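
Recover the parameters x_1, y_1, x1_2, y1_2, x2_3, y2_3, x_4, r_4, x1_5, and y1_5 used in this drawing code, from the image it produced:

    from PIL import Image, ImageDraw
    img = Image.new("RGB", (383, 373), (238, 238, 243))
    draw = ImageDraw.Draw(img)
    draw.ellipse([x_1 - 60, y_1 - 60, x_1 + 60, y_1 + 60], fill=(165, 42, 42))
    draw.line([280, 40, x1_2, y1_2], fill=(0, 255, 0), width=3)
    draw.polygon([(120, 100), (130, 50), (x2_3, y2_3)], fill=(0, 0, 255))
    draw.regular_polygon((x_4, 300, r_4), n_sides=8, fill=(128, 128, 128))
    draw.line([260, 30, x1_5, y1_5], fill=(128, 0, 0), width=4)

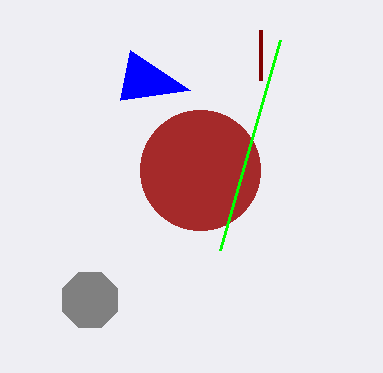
x_1 = 200
y_1 = 170
x1_2 = 220
y1_2 = 250
x2_3 = 190
y2_3 = 90
x_4 = 90
r_4 = 30
x1_5 = 260
y1_5 = 80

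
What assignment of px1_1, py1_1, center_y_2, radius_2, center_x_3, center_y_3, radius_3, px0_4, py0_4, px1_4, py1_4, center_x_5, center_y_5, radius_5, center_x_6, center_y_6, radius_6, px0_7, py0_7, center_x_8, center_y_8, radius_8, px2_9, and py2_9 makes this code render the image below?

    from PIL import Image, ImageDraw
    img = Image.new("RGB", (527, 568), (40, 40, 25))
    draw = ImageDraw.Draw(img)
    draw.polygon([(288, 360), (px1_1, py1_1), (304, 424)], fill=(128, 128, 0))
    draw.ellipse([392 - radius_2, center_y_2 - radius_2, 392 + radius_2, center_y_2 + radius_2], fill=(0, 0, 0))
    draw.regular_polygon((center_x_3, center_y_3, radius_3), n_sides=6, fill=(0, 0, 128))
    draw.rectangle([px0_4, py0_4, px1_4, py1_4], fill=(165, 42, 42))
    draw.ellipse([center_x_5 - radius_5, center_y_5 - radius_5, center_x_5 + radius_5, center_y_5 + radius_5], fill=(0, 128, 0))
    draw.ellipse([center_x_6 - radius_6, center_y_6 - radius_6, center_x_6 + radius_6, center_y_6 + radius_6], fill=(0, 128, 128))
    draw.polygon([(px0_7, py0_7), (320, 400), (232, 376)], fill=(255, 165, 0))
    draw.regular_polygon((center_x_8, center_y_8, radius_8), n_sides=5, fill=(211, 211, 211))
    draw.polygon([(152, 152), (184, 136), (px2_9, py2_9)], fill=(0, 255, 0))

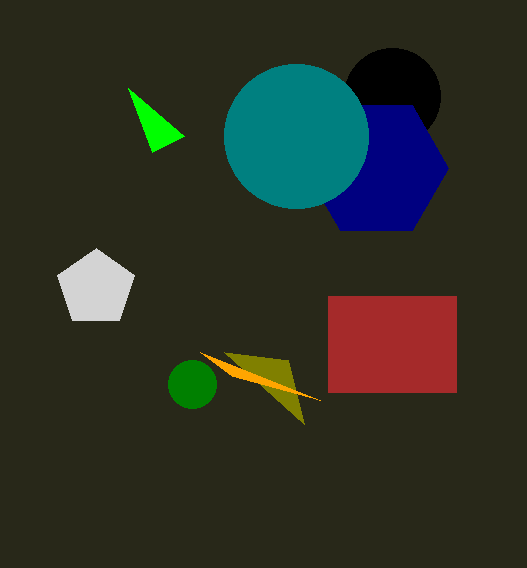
px1_1 = 224, py1_1 = 352, center_y_2 = 96, radius_2 = 48, center_x_3 = 376, center_y_3 = 168, radius_3 = 72, px0_4 = 328, py0_4 = 296, px1_4 = 456, py1_4 = 392, center_x_5 = 192, center_y_5 = 384, radius_5 = 24, center_x_6 = 296, center_y_6 = 136, radius_6 = 72, px0_7 = 200, py0_7 = 352, center_x_8 = 96, center_y_8 = 288, radius_8 = 40, px2_9 = 128, py2_9 = 88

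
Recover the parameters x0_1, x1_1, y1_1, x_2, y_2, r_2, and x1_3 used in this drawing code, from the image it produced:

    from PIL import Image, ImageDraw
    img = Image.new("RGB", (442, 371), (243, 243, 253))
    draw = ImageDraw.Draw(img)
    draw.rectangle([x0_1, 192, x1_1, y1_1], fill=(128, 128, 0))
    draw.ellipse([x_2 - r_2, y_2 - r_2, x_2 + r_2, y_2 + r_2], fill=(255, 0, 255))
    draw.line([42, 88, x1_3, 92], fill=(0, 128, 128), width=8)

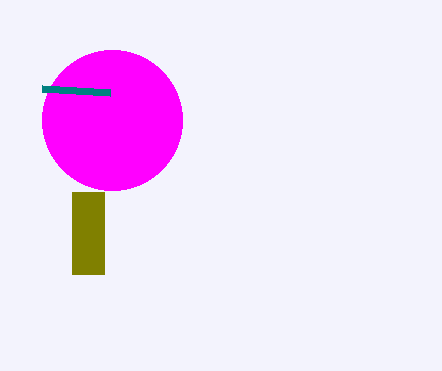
x0_1 = 72; x1_1 = 104; y1_1 = 274; x_2 = 112; y_2 = 120; r_2 = 70; x1_3 = 110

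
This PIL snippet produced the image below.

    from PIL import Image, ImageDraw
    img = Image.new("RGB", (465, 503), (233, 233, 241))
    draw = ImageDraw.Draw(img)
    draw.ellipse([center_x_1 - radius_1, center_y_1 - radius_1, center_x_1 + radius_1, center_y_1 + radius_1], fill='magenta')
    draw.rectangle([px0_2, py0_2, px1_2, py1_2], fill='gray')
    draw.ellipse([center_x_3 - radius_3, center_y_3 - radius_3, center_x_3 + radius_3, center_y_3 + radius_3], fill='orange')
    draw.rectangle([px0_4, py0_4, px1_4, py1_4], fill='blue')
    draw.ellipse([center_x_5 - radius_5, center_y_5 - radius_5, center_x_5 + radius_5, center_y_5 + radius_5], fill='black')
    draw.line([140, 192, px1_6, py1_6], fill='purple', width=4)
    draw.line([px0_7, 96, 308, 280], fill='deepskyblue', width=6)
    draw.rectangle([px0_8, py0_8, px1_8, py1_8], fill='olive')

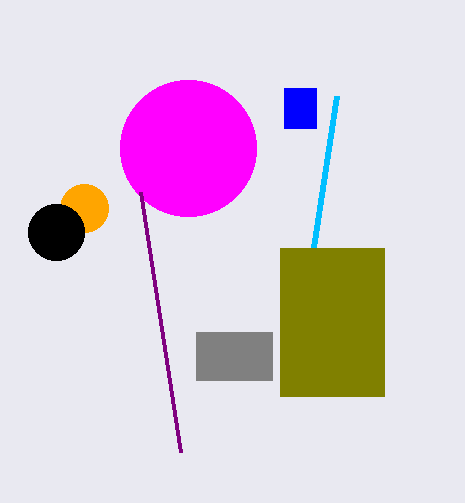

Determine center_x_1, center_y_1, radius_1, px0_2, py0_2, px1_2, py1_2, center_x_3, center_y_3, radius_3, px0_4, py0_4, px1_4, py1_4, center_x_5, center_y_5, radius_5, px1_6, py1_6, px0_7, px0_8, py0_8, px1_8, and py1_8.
center_x_1 = 188
center_y_1 = 148
radius_1 = 68
px0_2 = 196
py0_2 = 332
px1_2 = 272
py1_2 = 380
center_x_3 = 84
center_y_3 = 208
radius_3 = 24
px0_4 = 284
py0_4 = 88
px1_4 = 316
py1_4 = 128
center_x_5 = 56
center_y_5 = 232
radius_5 = 28
px1_6 = 180
py1_6 = 452
px0_7 = 336
px0_8 = 280
py0_8 = 248
px1_8 = 384
py1_8 = 396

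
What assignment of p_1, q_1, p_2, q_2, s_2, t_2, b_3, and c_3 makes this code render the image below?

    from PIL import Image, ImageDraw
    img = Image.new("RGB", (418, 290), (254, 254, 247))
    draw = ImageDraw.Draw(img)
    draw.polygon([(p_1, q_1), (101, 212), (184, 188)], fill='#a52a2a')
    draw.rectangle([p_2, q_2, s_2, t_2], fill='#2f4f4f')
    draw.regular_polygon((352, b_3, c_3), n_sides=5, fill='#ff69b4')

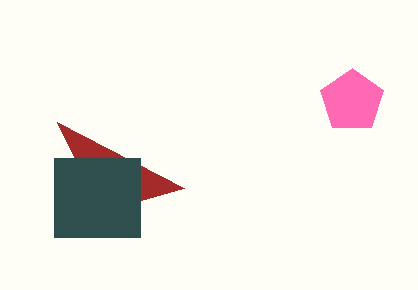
p_1 = 57, q_1 = 122, p_2 = 54, q_2 = 158, s_2 = 140, t_2 = 237, b_3 = 101, c_3 = 33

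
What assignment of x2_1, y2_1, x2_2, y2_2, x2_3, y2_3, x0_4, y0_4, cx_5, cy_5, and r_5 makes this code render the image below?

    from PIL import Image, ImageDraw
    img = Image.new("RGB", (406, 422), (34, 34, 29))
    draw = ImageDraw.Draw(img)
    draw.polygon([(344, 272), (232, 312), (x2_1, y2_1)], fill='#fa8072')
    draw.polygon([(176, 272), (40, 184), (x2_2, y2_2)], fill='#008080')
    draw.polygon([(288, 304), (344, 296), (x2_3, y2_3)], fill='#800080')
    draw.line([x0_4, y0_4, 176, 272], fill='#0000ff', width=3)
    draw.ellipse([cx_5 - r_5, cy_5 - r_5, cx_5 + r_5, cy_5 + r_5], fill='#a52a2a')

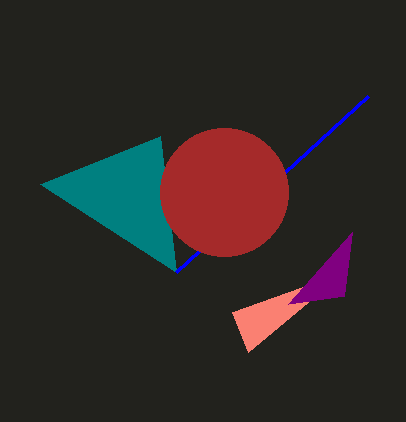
x2_1 = 248, y2_1 = 352, x2_2 = 160, y2_2 = 136, x2_3 = 352, y2_3 = 232, x0_4 = 368, y0_4 = 96, cx_5 = 224, cy_5 = 192, r_5 = 64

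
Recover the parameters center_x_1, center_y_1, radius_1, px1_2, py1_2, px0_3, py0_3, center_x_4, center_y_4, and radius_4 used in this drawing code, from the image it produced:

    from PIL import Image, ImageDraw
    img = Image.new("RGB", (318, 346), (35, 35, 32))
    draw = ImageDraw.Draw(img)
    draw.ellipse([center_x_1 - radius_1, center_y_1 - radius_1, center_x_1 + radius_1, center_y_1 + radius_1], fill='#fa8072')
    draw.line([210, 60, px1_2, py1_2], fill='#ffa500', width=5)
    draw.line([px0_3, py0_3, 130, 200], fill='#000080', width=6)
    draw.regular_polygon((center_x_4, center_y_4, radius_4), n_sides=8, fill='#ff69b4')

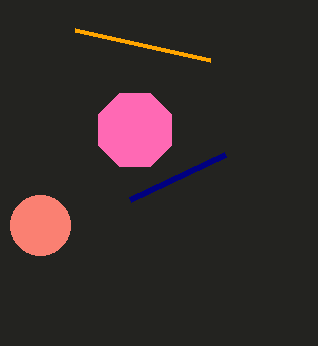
center_x_1 = 40; center_y_1 = 225; radius_1 = 30; px1_2 = 75; py1_2 = 30; px0_3 = 225; py0_3 = 155; center_x_4 = 135; center_y_4 = 130; radius_4 = 40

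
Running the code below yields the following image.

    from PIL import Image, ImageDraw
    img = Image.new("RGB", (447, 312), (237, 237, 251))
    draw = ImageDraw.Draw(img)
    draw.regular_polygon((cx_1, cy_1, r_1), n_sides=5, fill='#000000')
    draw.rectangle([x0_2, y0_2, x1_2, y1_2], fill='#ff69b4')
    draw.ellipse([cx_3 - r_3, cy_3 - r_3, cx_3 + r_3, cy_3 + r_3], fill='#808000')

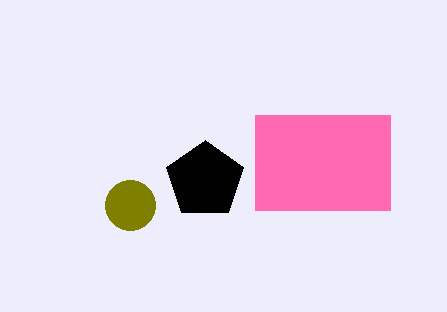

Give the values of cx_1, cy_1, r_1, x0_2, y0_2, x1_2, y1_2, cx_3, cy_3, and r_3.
cx_1 = 205; cy_1 = 180; r_1 = 40; x0_2 = 255; y0_2 = 115; x1_2 = 390; y1_2 = 210; cx_3 = 130; cy_3 = 205; r_3 = 25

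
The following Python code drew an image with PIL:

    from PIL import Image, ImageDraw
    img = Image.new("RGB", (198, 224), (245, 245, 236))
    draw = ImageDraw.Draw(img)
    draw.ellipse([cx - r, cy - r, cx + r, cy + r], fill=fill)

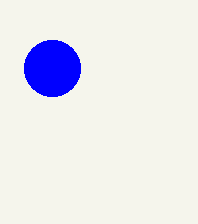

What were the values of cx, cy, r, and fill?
cx = 52, cy = 68, r = 28, fill = 'blue'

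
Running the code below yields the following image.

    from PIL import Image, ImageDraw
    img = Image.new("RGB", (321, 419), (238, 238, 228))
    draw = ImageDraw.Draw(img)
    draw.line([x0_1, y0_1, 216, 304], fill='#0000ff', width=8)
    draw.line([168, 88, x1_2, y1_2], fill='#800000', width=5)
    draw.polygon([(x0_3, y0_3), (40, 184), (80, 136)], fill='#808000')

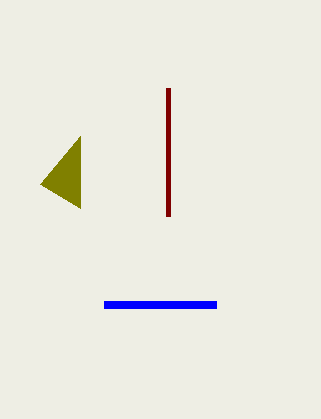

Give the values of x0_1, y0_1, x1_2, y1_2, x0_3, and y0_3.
x0_1 = 104
y0_1 = 304
x1_2 = 168
y1_2 = 216
x0_3 = 80
y0_3 = 208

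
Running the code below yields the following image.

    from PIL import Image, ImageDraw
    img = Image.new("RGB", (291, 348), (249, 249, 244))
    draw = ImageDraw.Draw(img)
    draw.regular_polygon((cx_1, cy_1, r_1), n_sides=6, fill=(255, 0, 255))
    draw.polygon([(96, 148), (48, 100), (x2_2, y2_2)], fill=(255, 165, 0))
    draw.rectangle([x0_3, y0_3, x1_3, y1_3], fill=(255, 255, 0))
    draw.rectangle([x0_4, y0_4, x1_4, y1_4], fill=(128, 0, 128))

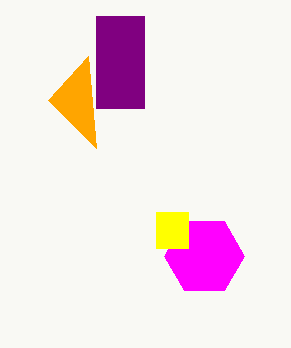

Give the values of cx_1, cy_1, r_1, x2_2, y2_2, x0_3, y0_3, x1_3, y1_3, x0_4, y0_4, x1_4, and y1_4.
cx_1 = 204, cy_1 = 256, r_1 = 40, x2_2 = 88, y2_2 = 56, x0_3 = 156, y0_3 = 212, x1_3 = 188, y1_3 = 248, x0_4 = 96, y0_4 = 16, x1_4 = 144, y1_4 = 108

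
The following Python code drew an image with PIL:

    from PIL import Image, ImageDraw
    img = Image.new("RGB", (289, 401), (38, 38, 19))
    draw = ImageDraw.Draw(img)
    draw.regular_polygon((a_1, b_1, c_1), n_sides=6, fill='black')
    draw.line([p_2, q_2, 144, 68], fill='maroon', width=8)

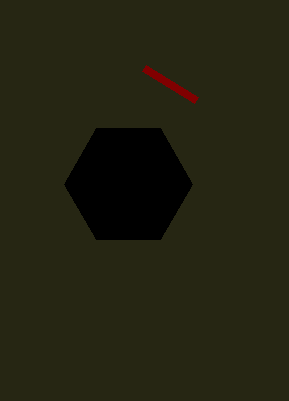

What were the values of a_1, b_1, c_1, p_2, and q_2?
a_1 = 128, b_1 = 184, c_1 = 64, p_2 = 196, q_2 = 100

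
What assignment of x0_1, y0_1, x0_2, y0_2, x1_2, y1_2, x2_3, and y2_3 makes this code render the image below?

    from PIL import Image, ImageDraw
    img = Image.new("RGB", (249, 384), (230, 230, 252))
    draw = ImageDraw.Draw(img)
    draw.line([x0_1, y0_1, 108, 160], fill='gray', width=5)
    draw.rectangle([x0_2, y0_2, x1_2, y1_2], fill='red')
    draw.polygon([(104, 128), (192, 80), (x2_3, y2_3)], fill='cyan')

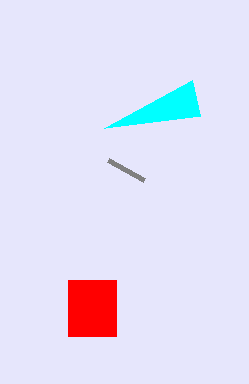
x0_1 = 144, y0_1 = 180, x0_2 = 68, y0_2 = 280, x1_2 = 116, y1_2 = 336, x2_3 = 200, y2_3 = 116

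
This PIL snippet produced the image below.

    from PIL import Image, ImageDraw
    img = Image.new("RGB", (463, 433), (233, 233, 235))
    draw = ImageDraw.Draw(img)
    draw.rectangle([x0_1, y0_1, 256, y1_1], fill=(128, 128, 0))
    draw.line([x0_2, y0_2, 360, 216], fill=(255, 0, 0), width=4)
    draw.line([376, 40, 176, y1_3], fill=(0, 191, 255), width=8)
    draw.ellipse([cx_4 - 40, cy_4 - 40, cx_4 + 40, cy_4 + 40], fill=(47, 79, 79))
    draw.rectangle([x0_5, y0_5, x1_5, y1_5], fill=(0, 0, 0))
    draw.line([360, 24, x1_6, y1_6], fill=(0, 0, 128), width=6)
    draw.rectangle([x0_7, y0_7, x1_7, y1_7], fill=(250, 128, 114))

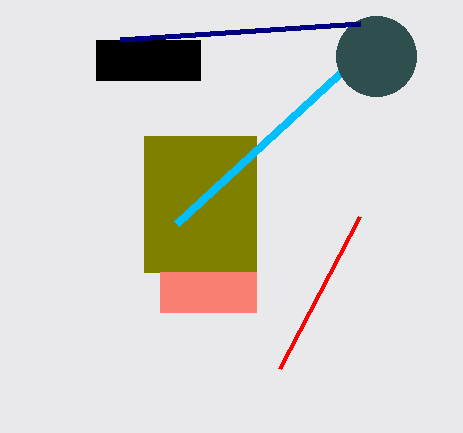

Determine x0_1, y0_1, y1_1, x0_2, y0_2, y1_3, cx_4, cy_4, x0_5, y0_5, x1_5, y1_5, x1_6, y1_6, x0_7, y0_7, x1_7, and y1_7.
x0_1 = 144; y0_1 = 136; y1_1 = 272; x0_2 = 280; y0_2 = 368; y1_3 = 224; cx_4 = 376; cy_4 = 56; x0_5 = 96; y0_5 = 40; x1_5 = 200; y1_5 = 80; x1_6 = 120; y1_6 = 40; x0_7 = 160; y0_7 = 272; x1_7 = 256; y1_7 = 312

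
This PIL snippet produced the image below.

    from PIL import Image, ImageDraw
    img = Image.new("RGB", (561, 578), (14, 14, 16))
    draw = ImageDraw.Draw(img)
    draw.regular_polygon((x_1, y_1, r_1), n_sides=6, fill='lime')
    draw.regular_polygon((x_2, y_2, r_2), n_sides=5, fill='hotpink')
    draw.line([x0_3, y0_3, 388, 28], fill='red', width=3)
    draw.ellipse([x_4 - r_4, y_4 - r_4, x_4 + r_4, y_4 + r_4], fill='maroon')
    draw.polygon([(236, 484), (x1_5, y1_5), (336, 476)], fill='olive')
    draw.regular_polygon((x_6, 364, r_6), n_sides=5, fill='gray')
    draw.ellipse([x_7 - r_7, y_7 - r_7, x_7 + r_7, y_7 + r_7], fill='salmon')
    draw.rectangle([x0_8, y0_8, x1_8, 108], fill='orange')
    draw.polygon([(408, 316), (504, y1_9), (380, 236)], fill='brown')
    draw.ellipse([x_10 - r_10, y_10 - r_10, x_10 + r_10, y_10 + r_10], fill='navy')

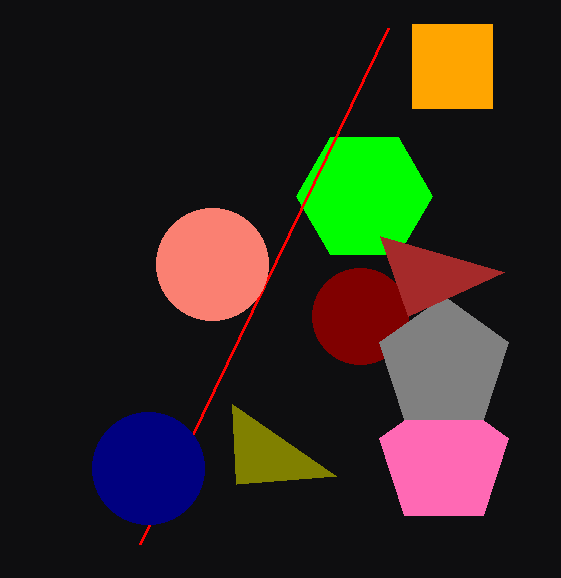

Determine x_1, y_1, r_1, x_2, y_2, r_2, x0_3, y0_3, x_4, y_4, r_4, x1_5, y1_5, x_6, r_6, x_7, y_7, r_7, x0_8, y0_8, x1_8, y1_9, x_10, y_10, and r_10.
x_1 = 364, y_1 = 196, r_1 = 68, x_2 = 444, y_2 = 460, r_2 = 68, x0_3 = 140, y0_3 = 544, x_4 = 360, y_4 = 316, r_4 = 48, x1_5 = 232, y1_5 = 404, x_6 = 444, r_6 = 68, x_7 = 212, y_7 = 264, r_7 = 56, x0_8 = 412, y0_8 = 24, x1_8 = 492, y1_9 = 272, x_10 = 148, y_10 = 468, r_10 = 56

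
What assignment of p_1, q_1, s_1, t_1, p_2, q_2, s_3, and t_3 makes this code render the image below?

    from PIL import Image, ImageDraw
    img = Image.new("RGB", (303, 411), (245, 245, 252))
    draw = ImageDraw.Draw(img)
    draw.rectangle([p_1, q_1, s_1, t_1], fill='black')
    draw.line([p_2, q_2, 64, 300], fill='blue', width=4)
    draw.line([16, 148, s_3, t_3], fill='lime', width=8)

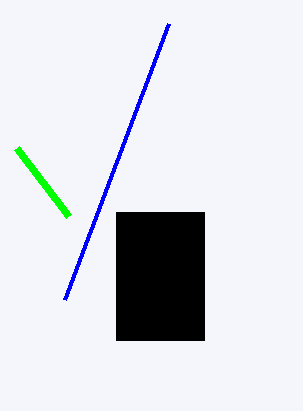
p_1 = 116; q_1 = 212; s_1 = 204; t_1 = 340; p_2 = 168; q_2 = 24; s_3 = 68; t_3 = 216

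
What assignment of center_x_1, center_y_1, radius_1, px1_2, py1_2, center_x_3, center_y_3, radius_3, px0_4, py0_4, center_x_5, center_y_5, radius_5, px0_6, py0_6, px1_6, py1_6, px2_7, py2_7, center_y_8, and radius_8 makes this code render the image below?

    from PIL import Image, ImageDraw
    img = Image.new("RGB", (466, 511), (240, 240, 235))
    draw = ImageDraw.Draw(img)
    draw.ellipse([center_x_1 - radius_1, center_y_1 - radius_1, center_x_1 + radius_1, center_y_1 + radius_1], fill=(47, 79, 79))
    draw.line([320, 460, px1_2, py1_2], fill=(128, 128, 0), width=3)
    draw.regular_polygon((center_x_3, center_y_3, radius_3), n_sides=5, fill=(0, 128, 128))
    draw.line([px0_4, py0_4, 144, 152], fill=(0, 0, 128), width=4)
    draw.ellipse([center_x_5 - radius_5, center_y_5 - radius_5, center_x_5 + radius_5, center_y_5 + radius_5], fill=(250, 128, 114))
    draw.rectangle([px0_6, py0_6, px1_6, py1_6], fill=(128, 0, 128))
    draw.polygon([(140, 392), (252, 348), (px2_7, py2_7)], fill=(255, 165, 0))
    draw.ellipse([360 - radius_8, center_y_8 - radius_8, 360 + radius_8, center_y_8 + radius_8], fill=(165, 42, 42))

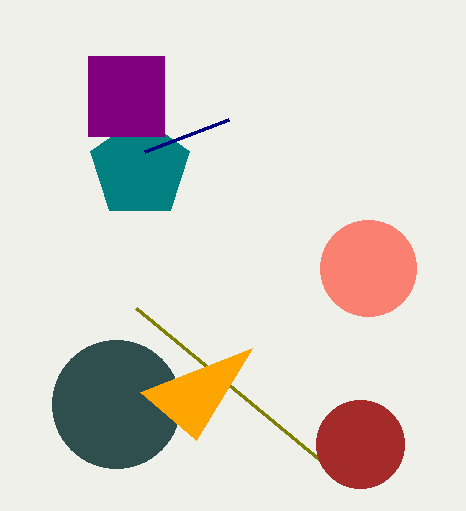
center_x_1 = 116
center_y_1 = 404
radius_1 = 64
px1_2 = 136
py1_2 = 308
center_x_3 = 140
center_y_3 = 168
radius_3 = 52
px0_4 = 228
py0_4 = 120
center_x_5 = 368
center_y_5 = 268
radius_5 = 48
px0_6 = 88
py0_6 = 56
px1_6 = 164
py1_6 = 136
px2_7 = 196
py2_7 = 440
center_y_8 = 444
radius_8 = 44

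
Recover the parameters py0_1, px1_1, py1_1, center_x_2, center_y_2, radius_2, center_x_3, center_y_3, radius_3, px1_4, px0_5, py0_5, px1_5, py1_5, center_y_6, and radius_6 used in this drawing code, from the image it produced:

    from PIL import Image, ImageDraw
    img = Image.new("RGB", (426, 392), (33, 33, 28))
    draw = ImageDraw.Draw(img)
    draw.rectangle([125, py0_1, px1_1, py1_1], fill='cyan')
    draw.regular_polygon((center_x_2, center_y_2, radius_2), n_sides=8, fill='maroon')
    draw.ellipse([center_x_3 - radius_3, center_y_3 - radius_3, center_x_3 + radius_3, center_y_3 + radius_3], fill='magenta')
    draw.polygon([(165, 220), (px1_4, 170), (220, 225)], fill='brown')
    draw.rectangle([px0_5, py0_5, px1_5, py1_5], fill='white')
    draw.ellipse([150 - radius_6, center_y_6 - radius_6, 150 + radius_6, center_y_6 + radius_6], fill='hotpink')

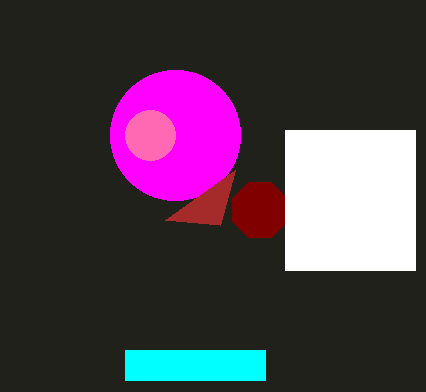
py0_1 = 350, px1_1 = 265, py1_1 = 380, center_x_2 = 260, center_y_2 = 210, radius_2 = 30, center_x_3 = 175, center_y_3 = 135, radius_3 = 65, px1_4 = 235, px0_5 = 285, py0_5 = 130, px1_5 = 415, py1_5 = 270, center_y_6 = 135, radius_6 = 25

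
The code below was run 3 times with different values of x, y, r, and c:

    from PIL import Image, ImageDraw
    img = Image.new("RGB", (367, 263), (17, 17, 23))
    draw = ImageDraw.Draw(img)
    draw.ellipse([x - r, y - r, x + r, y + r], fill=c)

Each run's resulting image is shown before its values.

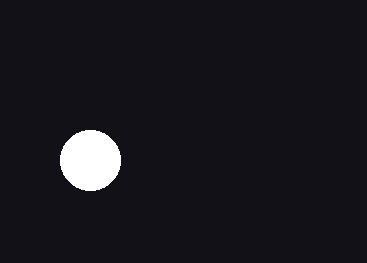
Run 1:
x = 90; y = 160; r = 30; c = 'white'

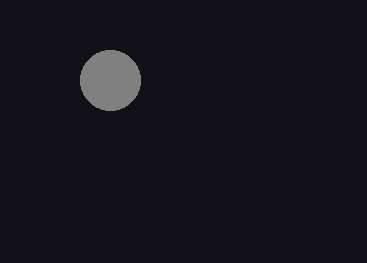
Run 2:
x = 110; y = 80; r = 30; c = 'gray'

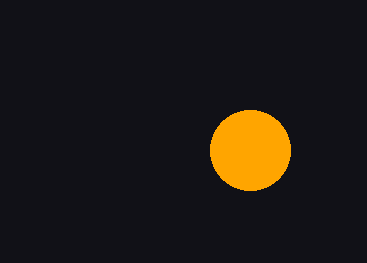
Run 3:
x = 250, y = 150, r = 40, c = 'orange'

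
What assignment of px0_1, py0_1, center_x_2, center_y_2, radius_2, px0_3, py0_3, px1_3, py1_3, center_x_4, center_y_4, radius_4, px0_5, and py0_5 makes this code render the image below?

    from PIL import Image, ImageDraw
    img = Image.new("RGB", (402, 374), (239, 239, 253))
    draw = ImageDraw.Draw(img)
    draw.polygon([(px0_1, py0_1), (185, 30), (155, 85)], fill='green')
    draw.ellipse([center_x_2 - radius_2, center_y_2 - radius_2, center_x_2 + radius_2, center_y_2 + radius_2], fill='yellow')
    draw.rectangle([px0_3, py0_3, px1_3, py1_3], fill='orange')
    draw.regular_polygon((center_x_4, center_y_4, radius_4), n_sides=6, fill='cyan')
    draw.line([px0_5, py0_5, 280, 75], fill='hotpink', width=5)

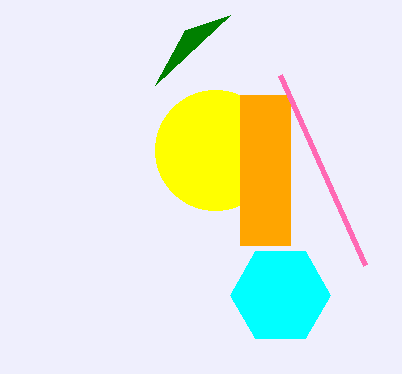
px0_1 = 230
py0_1 = 15
center_x_2 = 215
center_y_2 = 150
radius_2 = 60
px0_3 = 240
py0_3 = 95
px1_3 = 290
py1_3 = 245
center_x_4 = 280
center_y_4 = 295
radius_4 = 50
px0_5 = 365
py0_5 = 265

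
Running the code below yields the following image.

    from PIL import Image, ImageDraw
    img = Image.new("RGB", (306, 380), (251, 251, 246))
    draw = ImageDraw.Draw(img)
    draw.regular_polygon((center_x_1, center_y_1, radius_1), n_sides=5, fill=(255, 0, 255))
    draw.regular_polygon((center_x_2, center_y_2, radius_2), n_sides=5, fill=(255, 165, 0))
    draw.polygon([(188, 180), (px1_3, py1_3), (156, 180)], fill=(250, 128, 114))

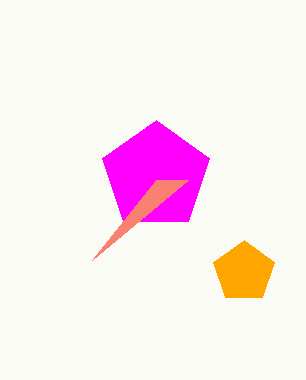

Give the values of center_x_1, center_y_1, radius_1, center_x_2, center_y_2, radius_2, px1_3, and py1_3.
center_x_1 = 156
center_y_1 = 176
radius_1 = 56
center_x_2 = 244
center_y_2 = 272
radius_2 = 32
px1_3 = 92
py1_3 = 260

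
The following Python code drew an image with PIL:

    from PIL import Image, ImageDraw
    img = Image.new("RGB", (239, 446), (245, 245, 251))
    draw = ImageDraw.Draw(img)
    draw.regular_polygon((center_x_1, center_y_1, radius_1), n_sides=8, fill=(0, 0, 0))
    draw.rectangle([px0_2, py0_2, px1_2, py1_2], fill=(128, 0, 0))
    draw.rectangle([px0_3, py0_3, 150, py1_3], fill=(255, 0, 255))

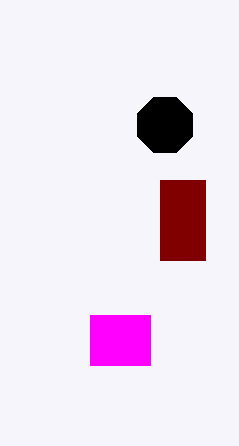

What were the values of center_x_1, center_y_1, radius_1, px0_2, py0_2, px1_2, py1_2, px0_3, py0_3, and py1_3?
center_x_1 = 165
center_y_1 = 125
radius_1 = 30
px0_2 = 160
py0_2 = 180
px1_2 = 205
py1_2 = 260
px0_3 = 90
py0_3 = 315
py1_3 = 365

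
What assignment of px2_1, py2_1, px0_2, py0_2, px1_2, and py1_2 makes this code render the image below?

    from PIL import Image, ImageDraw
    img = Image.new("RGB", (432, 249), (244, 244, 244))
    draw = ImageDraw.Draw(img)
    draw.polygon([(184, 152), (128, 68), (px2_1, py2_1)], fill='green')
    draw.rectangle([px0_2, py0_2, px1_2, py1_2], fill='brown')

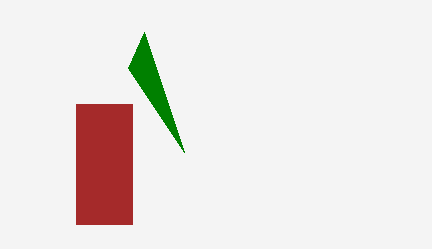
px2_1 = 144, py2_1 = 32, px0_2 = 76, py0_2 = 104, px1_2 = 132, py1_2 = 224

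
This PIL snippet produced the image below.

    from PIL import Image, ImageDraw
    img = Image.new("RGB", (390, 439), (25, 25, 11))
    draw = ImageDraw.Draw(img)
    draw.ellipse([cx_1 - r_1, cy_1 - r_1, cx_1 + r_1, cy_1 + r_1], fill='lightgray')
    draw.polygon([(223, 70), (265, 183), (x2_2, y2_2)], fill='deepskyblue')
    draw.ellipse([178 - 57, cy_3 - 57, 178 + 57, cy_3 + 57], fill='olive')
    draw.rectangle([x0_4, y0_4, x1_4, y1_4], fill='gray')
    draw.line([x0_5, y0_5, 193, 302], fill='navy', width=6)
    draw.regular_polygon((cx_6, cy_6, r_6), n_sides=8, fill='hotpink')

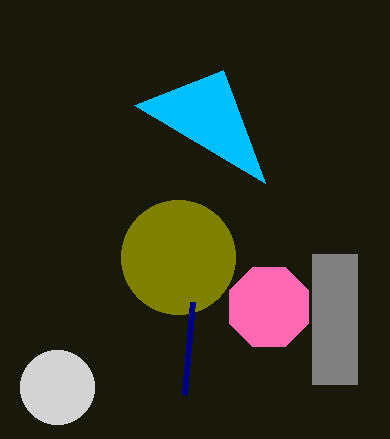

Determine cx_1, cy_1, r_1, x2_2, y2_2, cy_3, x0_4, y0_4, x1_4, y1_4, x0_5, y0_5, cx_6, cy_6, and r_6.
cx_1 = 57, cy_1 = 387, r_1 = 37, x2_2 = 134, y2_2 = 105, cy_3 = 257, x0_4 = 312, y0_4 = 254, x1_4 = 357, y1_4 = 384, x0_5 = 185, y0_5 = 394, cx_6 = 269, cy_6 = 307, r_6 = 43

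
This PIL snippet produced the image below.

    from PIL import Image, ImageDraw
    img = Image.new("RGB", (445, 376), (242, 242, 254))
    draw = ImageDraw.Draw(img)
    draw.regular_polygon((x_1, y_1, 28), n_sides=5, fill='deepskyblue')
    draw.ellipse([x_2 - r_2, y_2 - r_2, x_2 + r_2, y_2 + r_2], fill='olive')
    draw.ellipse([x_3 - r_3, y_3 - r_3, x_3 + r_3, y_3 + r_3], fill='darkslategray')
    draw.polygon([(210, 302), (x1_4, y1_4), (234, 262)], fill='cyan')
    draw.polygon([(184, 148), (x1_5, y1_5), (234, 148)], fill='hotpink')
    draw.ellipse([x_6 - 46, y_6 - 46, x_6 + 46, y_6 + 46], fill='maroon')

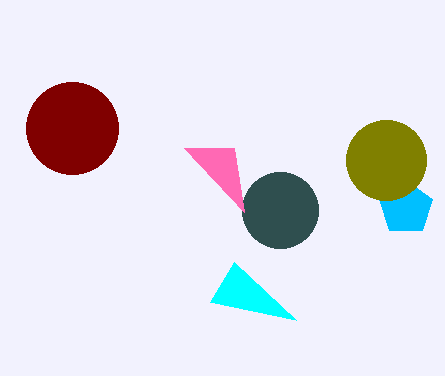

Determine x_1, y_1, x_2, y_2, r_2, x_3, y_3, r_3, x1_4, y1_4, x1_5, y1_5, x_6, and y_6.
x_1 = 406, y_1 = 208, x_2 = 386, y_2 = 160, r_2 = 40, x_3 = 280, y_3 = 210, r_3 = 38, x1_4 = 296, y1_4 = 320, x1_5 = 244, y1_5 = 212, x_6 = 72, y_6 = 128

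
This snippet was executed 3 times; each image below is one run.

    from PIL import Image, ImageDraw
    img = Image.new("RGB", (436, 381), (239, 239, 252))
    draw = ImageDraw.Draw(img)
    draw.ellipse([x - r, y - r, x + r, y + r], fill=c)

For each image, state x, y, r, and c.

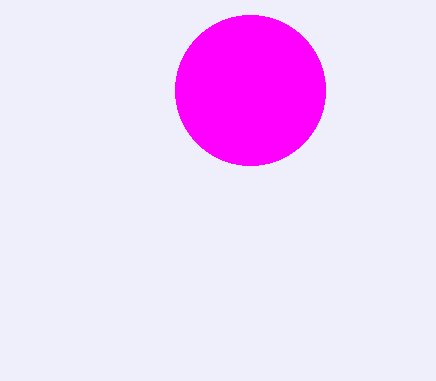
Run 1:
x = 250, y = 90, r = 75, c = 'magenta'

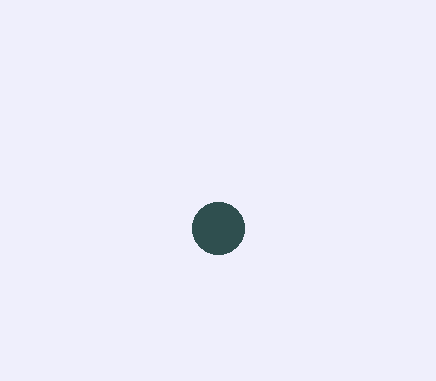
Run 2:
x = 218
y = 228
r = 26
c = 'darkslategray'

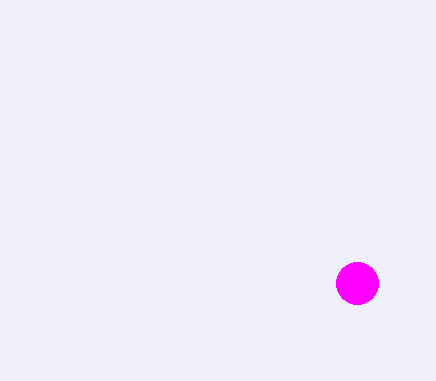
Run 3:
x = 357, y = 283, r = 21, c = 'magenta'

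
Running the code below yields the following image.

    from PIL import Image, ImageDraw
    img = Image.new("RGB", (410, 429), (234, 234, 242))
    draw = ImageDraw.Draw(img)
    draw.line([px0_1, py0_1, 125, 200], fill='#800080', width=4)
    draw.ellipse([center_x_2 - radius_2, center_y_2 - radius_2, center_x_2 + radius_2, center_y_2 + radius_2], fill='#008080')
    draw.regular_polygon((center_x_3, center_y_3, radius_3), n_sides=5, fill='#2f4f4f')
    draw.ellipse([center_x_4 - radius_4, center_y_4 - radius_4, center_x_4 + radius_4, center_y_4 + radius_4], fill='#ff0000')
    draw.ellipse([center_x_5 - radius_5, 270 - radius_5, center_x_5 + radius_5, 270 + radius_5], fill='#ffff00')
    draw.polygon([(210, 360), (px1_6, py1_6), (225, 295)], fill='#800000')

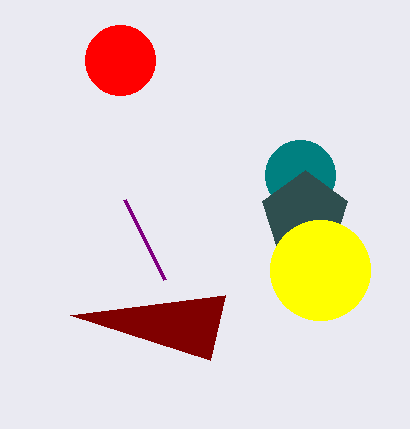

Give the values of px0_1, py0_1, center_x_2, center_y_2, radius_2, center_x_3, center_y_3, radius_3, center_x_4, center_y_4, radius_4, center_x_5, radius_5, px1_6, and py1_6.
px0_1 = 165, py0_1 = 280, center_x_2 = 300, center_y_2 = 175, radius_2 = 35, center_x_3 = 305, center_y_3 = 215, radius_3 = 45, center_x_4 = 120, center_y_4 = 60, radius_4 = 35, center_x_5 = 320, radius_5 = 50, px1_6 = 70, py1_6 = 315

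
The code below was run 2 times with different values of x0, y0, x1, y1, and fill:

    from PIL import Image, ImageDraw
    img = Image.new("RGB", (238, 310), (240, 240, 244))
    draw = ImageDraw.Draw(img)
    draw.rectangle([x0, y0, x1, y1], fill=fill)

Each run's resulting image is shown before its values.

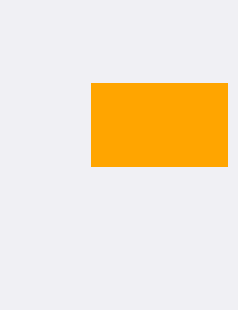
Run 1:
x0 = 91, y0 = 83, x1 = 227, y1 = 166, fill = 'orange'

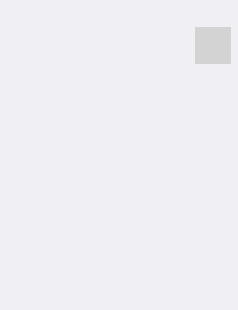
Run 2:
x0 = 195; y0 = 27; x1 = 230; y1 = 63; fill = 'lightgray'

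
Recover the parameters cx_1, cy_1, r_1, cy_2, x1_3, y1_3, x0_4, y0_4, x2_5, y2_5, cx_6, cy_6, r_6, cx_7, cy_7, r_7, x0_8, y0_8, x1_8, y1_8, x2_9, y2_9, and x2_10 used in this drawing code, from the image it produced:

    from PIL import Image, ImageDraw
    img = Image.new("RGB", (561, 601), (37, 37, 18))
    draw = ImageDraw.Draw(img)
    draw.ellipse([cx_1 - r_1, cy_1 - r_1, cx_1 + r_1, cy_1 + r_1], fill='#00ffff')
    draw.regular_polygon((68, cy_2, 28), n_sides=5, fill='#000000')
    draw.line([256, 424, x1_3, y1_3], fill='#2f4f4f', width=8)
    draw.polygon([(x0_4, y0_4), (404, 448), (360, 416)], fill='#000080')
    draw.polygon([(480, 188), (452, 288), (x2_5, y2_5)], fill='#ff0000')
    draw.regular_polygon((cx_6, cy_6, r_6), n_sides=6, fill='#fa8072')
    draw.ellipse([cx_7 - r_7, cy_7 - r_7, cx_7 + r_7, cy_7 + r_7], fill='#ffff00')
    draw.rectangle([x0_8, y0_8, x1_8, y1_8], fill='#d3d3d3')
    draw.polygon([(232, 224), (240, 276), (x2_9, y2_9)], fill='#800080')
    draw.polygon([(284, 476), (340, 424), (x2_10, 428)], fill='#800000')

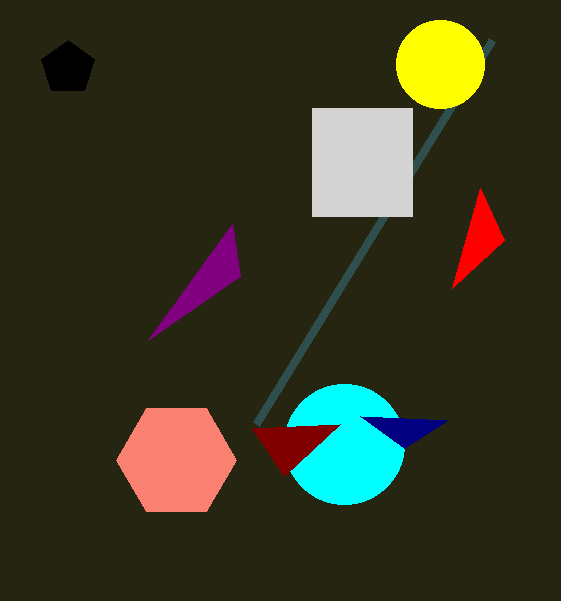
cx_1 = 344
cy_1 = 444
r_1 = 60
cy_2 = 68
x1_3 = 492
y1_3 = 40
x0_4 = 448
y0_4 = 420
x2_5 = 504
y2_5 = 240
cx_6 = 176
cy_6 = 460
r_6 = 60
cx_7 = 440
cy_7 = 64
r_7 = 44
x0_8 = 312
y0_8 = 108
x1_8 = 412
y1_8 = 216
x2_9 = 148
y2_9 = 340
x2_10 = 252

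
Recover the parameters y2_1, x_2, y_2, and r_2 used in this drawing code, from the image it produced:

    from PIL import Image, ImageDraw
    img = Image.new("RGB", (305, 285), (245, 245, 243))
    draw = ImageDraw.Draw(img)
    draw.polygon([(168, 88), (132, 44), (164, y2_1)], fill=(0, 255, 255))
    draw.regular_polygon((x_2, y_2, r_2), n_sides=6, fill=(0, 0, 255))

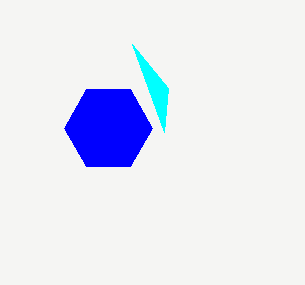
y2_1 = 132
x_2 = 108
y_2 = 128
r_2 = 44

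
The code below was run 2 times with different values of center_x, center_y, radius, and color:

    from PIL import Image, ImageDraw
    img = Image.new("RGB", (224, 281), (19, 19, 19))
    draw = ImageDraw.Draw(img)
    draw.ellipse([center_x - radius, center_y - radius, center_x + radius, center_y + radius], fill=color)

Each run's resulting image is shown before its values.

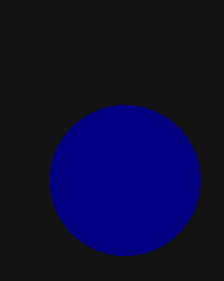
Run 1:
center_x = 125; center_y = 180; radius = 75; color = 'navy'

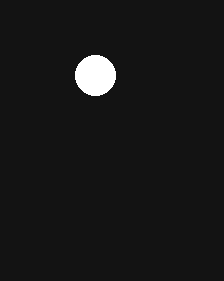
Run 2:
center_x = 95, center_y = 75, radius = 20, color = 'white'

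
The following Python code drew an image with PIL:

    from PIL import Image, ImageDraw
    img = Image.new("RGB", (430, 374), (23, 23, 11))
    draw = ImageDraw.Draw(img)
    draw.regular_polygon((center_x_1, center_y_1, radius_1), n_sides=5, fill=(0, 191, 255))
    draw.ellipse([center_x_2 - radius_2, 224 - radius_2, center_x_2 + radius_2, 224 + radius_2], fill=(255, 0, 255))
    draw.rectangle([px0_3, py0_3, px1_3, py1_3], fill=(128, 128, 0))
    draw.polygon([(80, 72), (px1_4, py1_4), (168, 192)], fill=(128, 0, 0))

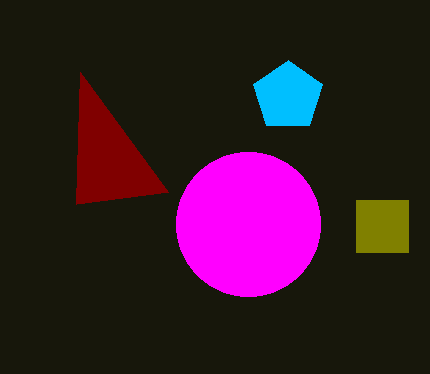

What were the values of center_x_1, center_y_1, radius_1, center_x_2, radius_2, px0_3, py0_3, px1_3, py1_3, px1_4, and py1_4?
center_x_1 = 288, center_y_1 = 96, radius_1 = 36, center_x_2 = 248, radius_2 = 72, px0_3 = 356, py0_3 = 200, px1_3 = 408, py1_3 = 252, px1_4 = 76, py1_4 = 204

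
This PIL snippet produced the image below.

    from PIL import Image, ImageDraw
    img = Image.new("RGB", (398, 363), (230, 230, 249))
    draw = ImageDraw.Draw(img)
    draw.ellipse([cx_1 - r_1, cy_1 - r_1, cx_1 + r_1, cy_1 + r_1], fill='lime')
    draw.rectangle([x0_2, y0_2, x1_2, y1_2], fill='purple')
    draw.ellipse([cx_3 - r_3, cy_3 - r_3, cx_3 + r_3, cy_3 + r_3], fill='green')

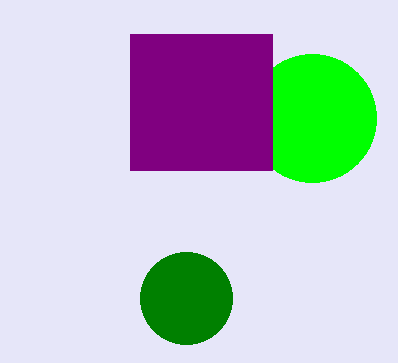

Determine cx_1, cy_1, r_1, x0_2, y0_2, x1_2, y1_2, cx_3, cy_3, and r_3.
cx_1 = 312
cy_1 = 118
r_1 = 64
x0_2 = 130
y0_2 = 34
x1_2 = 272
y1_2 = 170
cx_3 = 186
cy_3 = 298
r_3 = 46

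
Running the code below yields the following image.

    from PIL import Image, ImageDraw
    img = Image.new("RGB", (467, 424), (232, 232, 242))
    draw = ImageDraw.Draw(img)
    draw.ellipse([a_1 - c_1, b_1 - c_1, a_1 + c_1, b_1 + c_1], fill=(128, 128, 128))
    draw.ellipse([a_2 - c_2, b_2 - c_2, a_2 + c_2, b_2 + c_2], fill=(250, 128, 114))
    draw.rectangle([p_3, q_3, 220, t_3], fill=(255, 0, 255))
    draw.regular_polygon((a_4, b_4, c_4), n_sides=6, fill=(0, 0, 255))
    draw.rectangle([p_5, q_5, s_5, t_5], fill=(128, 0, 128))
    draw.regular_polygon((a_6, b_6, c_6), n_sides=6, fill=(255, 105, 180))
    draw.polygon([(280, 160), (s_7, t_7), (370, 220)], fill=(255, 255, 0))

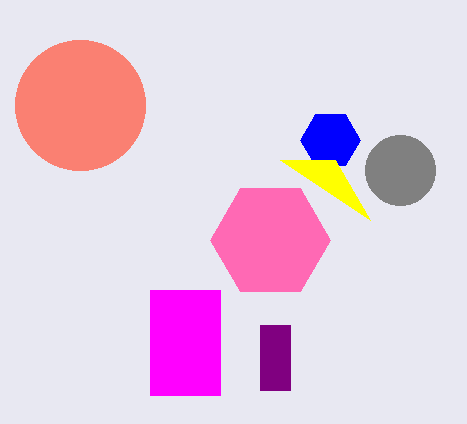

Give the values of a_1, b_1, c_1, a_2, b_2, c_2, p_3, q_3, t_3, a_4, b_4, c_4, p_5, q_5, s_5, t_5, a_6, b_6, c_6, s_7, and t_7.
a_1 = 400, b_1 = 170, c_1 = 35, a_2 = 80, b_2 = 105, c_2 = 65, p_3 = 150, q_3 = 290, t_3 = 395, a_4 = 330, b_4 = 140, c_4 = 30, p_5 = 260, q_5 = 325, s_5 = 290, t_5 = 390, a_6 = 270, b_6 = 240, c_6 = 60, s_7 = 335, t_7 = 160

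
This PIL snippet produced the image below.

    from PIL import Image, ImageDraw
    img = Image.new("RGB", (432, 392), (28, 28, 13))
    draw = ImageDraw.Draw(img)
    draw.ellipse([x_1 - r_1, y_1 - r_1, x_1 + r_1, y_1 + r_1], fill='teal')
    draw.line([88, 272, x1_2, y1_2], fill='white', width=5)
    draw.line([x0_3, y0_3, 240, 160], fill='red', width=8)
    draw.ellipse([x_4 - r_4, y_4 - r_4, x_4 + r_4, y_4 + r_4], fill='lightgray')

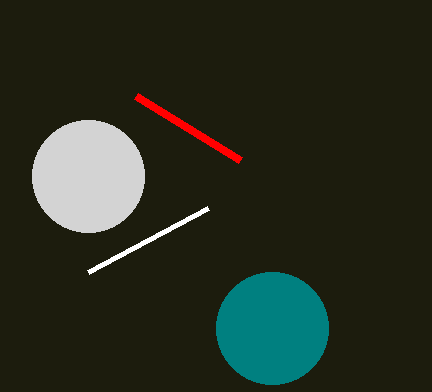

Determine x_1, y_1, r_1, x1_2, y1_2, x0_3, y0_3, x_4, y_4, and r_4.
x_1 = 272, y_1 = 328, r_1 = 56, x1_2 = 208, y1_2 = 208, x0_3 = 136, y0_3 = 96, x_4 = 88, y_4 = 176, r_4 = 56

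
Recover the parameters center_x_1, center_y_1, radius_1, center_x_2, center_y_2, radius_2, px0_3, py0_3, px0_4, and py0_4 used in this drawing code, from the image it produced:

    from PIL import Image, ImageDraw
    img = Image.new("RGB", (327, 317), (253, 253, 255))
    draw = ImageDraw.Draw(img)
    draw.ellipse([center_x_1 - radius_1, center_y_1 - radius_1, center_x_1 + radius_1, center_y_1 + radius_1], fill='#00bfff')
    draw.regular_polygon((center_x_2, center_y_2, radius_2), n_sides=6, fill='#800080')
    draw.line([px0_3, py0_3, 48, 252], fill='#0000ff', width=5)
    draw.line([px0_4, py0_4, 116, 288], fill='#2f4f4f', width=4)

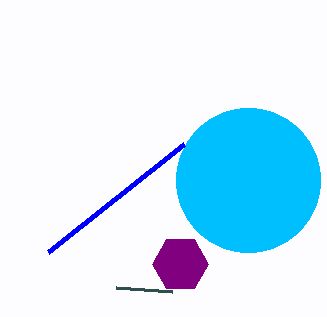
center_x_1 = 248; center_y_1 = 180; radius_1 = 72; center_x_2 = 180; center_y_2 = 264; radius_2 = 28; px0_3 = 184; py0_3 = 144; px0_4 = 172; py0_4 = 292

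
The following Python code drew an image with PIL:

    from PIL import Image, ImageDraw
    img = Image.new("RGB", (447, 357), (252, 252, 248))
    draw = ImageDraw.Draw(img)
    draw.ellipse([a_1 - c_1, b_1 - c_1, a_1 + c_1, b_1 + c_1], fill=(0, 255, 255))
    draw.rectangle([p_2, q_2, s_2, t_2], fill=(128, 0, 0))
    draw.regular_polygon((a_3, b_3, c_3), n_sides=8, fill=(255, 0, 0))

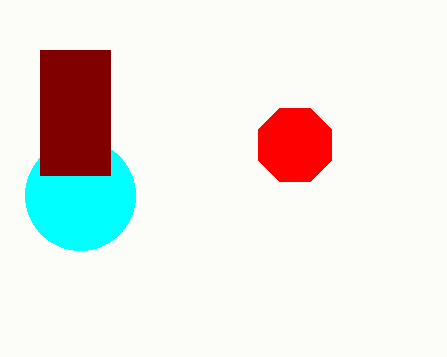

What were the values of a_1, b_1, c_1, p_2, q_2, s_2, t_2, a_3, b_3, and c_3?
a_1 = 80; b_1 = 195; c_1 = 55; p_2 = 40; q_2 = 50; s_2 = 110; t_2 = 175; a_3 = 295; b_3 = 145; c_3 = 40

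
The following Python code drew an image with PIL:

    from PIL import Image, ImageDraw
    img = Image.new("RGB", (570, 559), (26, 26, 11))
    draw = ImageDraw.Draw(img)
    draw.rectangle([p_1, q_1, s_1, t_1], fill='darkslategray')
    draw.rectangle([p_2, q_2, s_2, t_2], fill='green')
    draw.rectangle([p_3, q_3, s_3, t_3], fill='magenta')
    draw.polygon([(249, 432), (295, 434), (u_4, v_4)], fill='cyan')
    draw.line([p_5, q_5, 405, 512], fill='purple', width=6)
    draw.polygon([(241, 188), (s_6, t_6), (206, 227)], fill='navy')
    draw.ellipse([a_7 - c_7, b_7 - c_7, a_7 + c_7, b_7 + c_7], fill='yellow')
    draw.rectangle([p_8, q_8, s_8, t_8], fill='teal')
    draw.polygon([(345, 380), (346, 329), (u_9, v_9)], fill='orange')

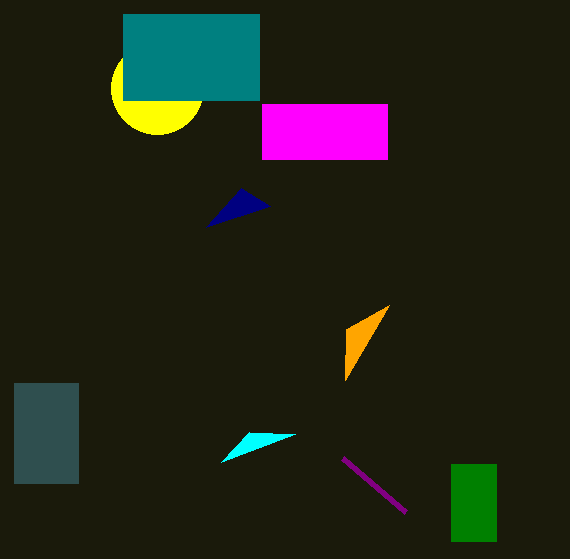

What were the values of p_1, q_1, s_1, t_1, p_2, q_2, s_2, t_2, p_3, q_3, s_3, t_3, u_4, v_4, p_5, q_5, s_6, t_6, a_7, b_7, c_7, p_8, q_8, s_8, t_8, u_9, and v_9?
p_1 = 14
q_1 = 383
s_1 = 78
t_1 = 483
p_2 = 451
q_2 = 464
s_2 = 496
t_2 = 541
p_3 = 262
q_3 = 104
s_3 = 387
t_3 = 159
u_4 = 221
v_4 = 462
p_5 = 342
q_5 = 458
s_6 = 270
t_6 = 206
a_7 = 157
b_7 = 88
c_7 = 46
p_8 = 123
q_8 = 14
s_8 = 259
t_8 = 100
u_9 = 389
v_9 = 305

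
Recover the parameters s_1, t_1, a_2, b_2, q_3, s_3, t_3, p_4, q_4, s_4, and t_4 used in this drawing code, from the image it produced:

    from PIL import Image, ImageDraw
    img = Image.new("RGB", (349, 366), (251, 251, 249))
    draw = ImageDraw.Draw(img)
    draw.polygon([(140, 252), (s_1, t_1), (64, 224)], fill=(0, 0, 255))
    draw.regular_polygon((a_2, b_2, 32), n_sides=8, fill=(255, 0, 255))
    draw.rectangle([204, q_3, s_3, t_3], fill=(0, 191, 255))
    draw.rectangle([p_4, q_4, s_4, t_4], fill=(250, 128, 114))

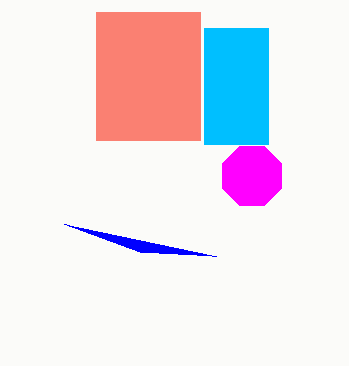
s_1 = 216; t_1 = 256; a_2 = 252; b_2 = 176; q_3 = 28; s_3 = 268; t_3 = 144; p_4 = 96; q_4 = 12; s_4 = 200; t_4 = 140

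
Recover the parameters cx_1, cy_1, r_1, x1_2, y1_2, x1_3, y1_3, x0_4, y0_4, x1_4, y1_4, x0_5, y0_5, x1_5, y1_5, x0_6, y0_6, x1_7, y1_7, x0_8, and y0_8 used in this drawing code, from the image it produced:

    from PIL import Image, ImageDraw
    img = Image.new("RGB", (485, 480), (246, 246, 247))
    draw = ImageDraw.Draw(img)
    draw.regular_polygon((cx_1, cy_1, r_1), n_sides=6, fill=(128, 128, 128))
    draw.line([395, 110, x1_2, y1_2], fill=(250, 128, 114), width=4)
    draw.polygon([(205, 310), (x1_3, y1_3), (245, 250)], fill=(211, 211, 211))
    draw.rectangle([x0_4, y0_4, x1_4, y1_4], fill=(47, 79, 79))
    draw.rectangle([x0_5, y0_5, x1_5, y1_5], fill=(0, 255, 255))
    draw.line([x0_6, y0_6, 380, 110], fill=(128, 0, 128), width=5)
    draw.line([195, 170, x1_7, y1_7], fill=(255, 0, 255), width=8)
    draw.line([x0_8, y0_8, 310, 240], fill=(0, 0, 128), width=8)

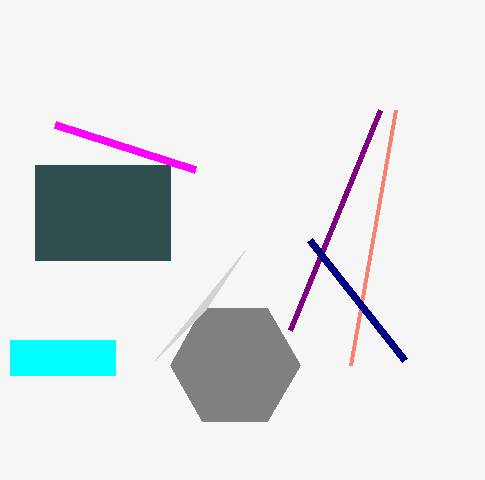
cx_1 = 235; cy_1 = 365; r_1 = 65; x1_2 = 350; y1_2 = 365; x1_3 = 155; y1_3 = 360; x0_4 = 35; y0_4 = 165; x1_4 = 170; y1_4 = 260; x0_5 = 10; y0_5 = 340; x1_5 = 115; y1_5 = 375; x0_6 = 290; y0_6 = 330; x1_7 = 55; y1_7 = 125; x0_8 = 405; y0_8 = 360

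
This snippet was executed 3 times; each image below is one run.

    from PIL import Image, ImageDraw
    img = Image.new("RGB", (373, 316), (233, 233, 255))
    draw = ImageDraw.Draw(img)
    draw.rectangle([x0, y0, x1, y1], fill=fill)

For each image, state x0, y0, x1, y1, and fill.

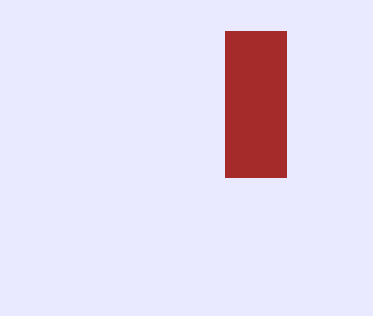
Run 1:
x0 = 225, y0 = 31, x1 = 286, y1 = 177, fill = 'brown'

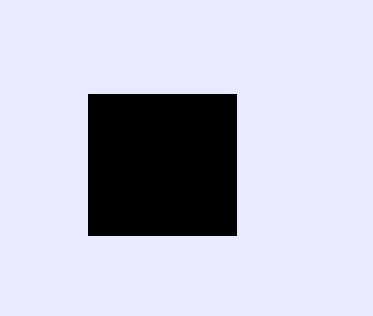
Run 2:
x0 = 88
y0 = 94
x1 = 236
y1 = 235
fill = 'black'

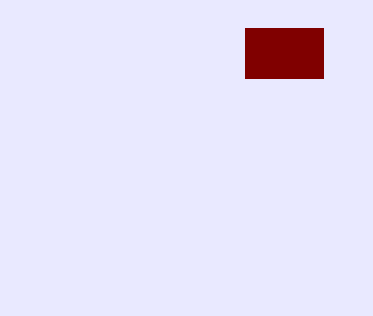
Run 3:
x0 = 245, y0 = 28, x1 = 323, y1 = 78, fill = 'maroon'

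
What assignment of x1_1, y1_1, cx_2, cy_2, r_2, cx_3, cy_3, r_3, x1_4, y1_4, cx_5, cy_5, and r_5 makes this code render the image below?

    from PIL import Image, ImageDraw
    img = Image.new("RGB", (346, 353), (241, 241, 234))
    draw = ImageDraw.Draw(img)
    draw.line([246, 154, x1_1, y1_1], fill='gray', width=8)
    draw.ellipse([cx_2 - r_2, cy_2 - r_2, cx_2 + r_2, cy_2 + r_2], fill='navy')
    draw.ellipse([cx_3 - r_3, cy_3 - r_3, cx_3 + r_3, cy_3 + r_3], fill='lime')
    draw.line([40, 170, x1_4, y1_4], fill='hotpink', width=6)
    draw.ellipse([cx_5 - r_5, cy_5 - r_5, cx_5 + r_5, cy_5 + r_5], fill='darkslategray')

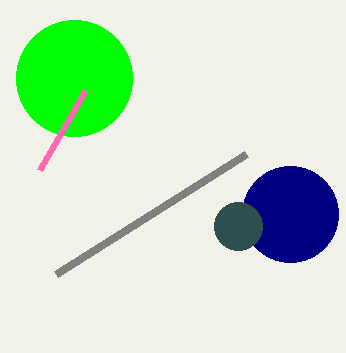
x1_1 = 56
y1_1 = 274
cx_2 = 290
cy_2 = 214
r_2 = 48
cx_3 = 74
cy_3 = 78
r_3 = 58
x1_4 = 86
y1_4 = 90
cx_5 = 238
cy_5 = 226
r_5 = 24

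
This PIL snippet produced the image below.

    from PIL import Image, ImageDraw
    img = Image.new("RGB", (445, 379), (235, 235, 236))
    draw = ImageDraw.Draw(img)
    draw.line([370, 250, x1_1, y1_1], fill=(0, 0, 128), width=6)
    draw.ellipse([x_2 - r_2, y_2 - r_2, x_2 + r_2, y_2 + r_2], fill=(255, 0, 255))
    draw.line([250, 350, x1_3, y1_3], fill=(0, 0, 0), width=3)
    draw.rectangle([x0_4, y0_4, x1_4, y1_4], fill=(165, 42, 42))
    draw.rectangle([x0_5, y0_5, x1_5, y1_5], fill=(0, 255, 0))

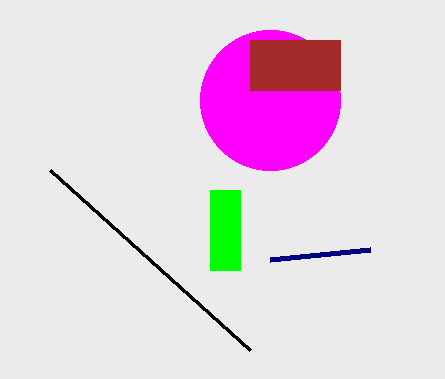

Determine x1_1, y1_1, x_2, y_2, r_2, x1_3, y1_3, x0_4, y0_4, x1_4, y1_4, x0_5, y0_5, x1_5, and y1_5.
x1_1 = 270; y1_1 = 260; x_2 = 270; y_2 = 100; r_2 = 70; x1_3 = 50; y1_3 = 170; x0_4 = 250; y0_4 = 40; x1_4 = 340; y1_4 = 90; x0_5 = 210; y0_5 = 190; x1_5 = 240; y1_5 = 270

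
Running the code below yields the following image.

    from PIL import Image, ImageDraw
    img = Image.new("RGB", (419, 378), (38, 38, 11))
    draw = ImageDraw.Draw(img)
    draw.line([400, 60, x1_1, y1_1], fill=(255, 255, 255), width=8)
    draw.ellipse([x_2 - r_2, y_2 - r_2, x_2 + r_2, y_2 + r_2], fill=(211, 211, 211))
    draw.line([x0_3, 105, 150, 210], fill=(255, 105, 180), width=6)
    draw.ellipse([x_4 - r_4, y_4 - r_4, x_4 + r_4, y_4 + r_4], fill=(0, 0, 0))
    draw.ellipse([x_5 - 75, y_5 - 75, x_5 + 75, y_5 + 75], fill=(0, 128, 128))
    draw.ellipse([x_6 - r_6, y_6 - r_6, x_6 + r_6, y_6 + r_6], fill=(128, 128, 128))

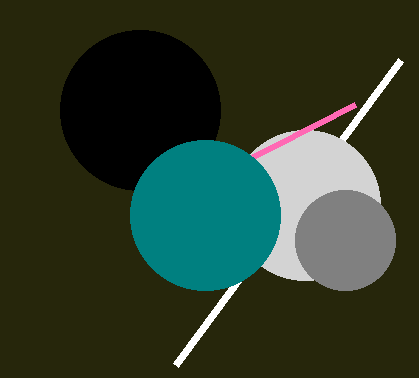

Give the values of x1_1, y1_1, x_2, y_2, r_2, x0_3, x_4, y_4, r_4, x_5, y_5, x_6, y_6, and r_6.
x1_1 = 175
y1_1 = 365
x_2 = 305
y_2 = 205
r_2 = 75
x0_3 = 355
x_4 = 140
y_4 = 110
r_4 = 80
x_5 = 205
y_5 = 215
x_6 = 345
y_6 = 240
r_6 = 50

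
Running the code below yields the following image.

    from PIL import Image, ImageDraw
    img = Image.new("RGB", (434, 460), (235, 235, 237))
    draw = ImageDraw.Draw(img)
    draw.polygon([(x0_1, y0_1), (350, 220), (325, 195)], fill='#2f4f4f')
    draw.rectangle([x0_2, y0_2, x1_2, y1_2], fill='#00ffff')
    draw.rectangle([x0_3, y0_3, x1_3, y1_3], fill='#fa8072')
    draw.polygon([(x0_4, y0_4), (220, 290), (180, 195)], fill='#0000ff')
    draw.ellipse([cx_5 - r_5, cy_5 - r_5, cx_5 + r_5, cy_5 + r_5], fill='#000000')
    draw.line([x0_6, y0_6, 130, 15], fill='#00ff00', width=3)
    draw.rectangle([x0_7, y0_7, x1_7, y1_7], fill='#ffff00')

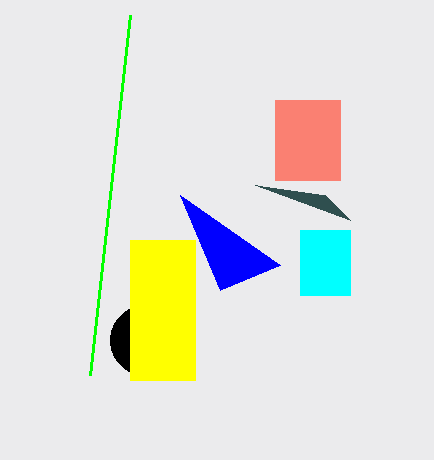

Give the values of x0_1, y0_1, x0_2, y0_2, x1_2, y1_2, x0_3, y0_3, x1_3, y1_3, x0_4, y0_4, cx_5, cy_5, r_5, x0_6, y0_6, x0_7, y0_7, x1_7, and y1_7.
x0_1 = 255
y0_1 = 185
x0_2 = 300
y0_2 = 230
x1_2 = 350
y1_2 = 295
x0_3 = 275
y0_3 = 100
x1_3 = 340
y1_3 = 180
x0_4 = 280
y0_4 = 265
cx_5 = 145
cy_5 = 340
r_5 = 35
x0_6 = 90
y0_6 = 375
x0_7 = 130
y0_7 = 240
x1_7 = 195
y1_7 = 380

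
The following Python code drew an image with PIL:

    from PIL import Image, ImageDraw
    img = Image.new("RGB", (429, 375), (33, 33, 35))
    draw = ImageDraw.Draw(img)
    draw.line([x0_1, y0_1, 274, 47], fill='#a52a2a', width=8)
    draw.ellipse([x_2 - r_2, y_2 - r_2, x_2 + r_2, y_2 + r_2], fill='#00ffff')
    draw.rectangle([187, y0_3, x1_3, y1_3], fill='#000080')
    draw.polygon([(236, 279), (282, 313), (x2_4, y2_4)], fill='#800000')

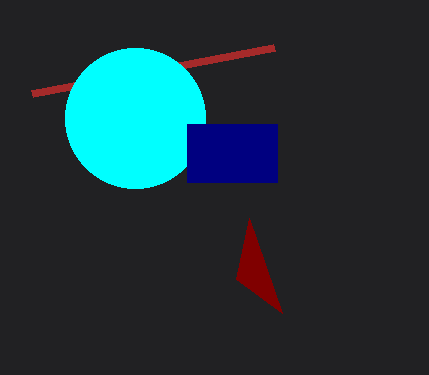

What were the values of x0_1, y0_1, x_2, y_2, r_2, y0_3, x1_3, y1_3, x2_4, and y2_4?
x0_1 = 32
y0_1 = 93
x_2 = 135
y_2 = 118
r_2 = 70
y0_3 = 124
x1_3 = 277
y1_3 = 182
x2_4 = 249
y2_4 = 218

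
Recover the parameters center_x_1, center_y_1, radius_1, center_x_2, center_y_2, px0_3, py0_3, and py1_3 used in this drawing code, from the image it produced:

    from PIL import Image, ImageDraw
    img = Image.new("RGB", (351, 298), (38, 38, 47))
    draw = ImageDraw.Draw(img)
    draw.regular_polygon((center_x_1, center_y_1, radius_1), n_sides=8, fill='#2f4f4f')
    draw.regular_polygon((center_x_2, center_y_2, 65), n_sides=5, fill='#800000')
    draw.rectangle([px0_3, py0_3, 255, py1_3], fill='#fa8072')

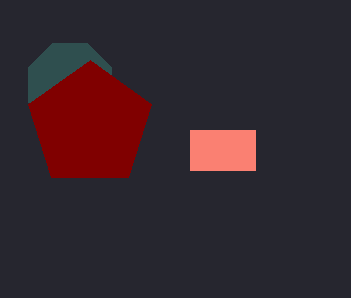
center_x_1 = 70
center_y_1 = 85
radius_1 = 45
center_x_2 = 90
center_y_2 = 125
px0_3 = 190
py0_3 = 130
py1_3 = 170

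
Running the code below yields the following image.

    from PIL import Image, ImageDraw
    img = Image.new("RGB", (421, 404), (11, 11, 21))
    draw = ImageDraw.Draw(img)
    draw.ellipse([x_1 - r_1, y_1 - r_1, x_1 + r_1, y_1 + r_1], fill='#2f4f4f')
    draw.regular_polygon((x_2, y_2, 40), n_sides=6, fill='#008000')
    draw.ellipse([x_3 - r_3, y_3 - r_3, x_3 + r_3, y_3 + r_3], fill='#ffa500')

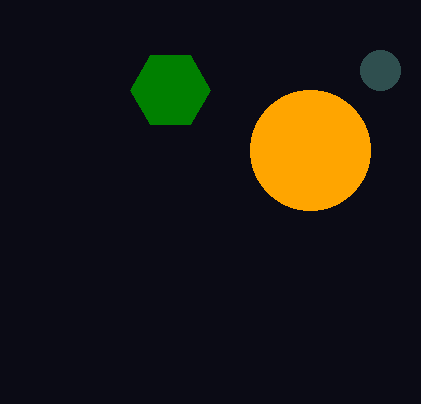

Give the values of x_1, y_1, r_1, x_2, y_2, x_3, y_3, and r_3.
x_1 = 380
y_1 = 70
r_1 = 20
x_2 = 170
y_2 = 90
x_3 = 310
y_3 = 150
r_3 = 60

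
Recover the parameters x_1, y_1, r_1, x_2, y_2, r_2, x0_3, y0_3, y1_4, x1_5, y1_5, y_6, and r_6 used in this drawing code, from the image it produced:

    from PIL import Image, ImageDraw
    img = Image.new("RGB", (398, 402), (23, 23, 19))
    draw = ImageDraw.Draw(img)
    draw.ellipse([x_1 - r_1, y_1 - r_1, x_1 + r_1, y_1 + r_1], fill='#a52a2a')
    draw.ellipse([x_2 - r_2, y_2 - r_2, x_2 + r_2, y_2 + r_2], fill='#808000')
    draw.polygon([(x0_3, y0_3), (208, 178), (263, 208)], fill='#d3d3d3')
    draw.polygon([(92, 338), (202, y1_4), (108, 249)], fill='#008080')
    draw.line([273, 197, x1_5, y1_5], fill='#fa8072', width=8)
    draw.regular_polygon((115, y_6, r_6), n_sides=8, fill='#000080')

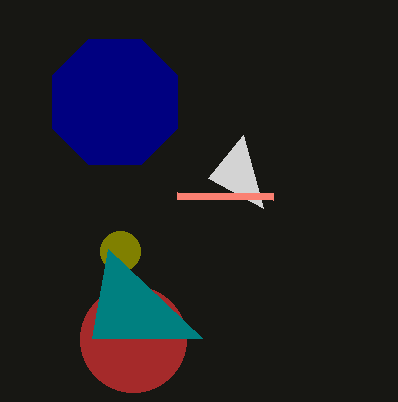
x_1 = 133
y_1 = 339
r_1 = 53
x_2 = 120
y_2 = 251
r_2 = 20
x0_3 = 243
y0_3 = 135
y1_4 = 338
x1_5 = 177
y1_5 = 196
y_6 = 102
r_6 = 68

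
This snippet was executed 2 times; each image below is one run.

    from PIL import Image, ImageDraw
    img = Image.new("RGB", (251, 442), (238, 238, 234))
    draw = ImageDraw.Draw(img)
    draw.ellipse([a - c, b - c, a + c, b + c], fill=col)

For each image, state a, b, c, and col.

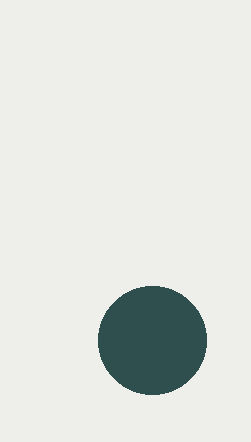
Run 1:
a = 152, b = 340, c = 54, col = 'darkslategray'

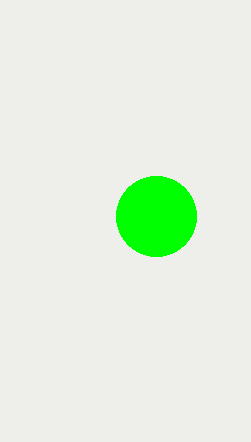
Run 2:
a = 156
b = 216
c = 40
col = 'lime'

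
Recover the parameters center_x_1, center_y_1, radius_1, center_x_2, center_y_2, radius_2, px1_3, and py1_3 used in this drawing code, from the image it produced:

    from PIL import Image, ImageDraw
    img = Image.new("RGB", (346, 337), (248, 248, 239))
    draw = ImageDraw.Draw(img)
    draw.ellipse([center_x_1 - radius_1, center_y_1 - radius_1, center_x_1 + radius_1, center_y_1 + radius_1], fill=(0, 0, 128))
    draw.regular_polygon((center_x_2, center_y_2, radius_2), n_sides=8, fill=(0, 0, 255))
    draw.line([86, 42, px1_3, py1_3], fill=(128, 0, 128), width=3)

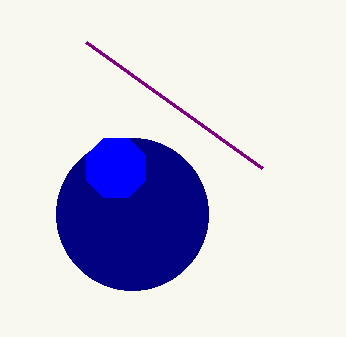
center_x_1 = 132; center_y_1 = 214; radius_1 = 76; center_x_2 = 116; center_y_2 = 168; radius_2 = 32; px1_3 = 262; py1_3 = 168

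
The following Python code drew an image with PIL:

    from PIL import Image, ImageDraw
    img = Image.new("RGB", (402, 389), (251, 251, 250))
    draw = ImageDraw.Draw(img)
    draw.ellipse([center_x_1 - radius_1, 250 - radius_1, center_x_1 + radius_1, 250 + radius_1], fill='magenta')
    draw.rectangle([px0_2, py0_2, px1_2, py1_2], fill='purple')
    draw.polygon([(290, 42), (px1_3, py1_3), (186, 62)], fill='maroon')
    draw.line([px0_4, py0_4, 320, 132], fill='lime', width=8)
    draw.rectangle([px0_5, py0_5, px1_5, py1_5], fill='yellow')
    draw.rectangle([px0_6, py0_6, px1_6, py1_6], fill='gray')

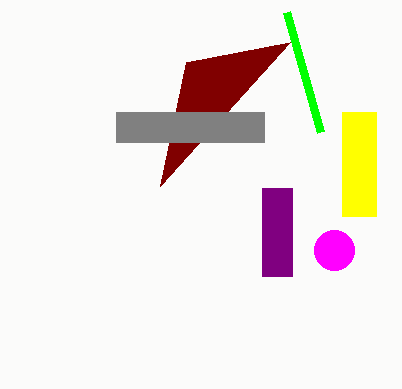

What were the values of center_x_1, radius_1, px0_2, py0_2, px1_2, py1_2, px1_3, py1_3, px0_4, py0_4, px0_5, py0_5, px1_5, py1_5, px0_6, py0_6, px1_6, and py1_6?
center_x_1 = 334, radius_1 = 20, px0_2 = 262, py0_2 = 188, px1_2 = 292, py1_2 = 276, px1_3 = 160, py1_3 = 186, px0_4 = 286, py0_4 = 12, px0_5 = 342, py0_5 = 112, px1_5 = 376, py1_5 = 216, px0_6 = 116, py0_6 = 112, px1_6 = 264, py1_6 = 142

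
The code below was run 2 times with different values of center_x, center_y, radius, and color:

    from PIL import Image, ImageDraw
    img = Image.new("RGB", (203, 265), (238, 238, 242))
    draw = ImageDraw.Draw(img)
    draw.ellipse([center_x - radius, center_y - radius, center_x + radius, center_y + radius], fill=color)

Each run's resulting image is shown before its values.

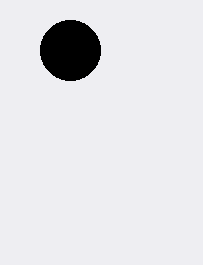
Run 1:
center_x = 70, center_y = 50, radius = 30, color = 'black'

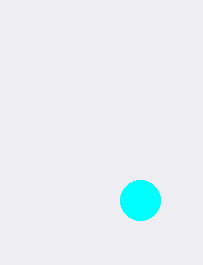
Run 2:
center_x = 140; center_y = 200; radius = 20; color = 'cyan'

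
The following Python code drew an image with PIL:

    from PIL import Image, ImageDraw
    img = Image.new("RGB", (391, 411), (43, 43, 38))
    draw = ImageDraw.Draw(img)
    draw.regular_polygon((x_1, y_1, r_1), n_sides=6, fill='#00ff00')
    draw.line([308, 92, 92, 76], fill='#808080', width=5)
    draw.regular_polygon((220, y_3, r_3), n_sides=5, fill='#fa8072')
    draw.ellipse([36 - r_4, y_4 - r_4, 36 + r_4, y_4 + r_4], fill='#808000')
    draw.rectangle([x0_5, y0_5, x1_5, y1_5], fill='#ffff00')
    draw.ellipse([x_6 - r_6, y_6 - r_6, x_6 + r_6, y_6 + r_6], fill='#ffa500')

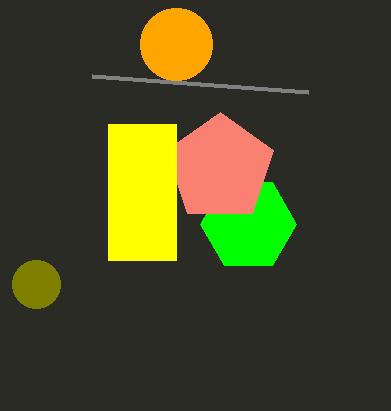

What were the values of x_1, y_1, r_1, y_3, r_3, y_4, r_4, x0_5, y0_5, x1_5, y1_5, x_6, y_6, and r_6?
x_1 = 248; y_1 = 224; r_1 = 48; y_3 = 168; r_3 = 56; y_4 = 284; r_4 = 24; x0_5 = 108; y0_5 = 124; x1_5 = 176; y1_5 = 260; x_6 = 176; y_6 = 44; r_6 = 36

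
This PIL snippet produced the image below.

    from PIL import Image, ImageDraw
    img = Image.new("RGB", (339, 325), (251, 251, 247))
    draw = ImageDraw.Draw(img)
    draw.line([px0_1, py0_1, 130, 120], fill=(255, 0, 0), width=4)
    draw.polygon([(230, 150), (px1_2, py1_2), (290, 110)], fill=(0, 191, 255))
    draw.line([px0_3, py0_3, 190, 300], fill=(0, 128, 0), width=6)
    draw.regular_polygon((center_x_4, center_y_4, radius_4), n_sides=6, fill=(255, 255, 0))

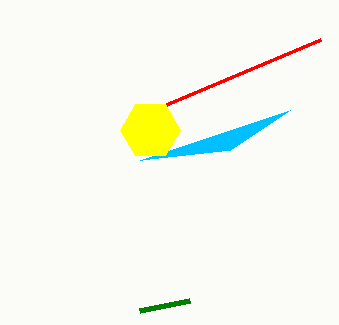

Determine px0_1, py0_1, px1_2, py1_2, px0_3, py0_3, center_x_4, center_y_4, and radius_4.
px0_1 = 320, py0_1 = 40, px1_2 = 140, py1_2 = 160, px0_3 = 140, py0_3 = 310, center_x_4 = 150, center_y_4 = 130, radius_4 = 30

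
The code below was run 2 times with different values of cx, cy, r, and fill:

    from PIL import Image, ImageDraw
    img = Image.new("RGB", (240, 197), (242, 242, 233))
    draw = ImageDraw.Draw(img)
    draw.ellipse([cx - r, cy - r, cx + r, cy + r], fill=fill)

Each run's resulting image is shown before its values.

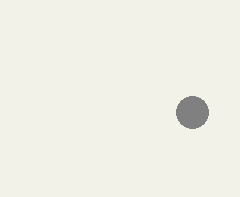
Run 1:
cx = 192
cy = 112
r = 16
fill = 'gray'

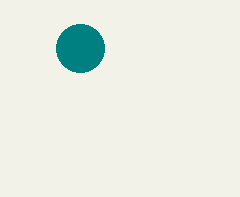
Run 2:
cx = 80, cy = 48, r = 24, fill = 'teal'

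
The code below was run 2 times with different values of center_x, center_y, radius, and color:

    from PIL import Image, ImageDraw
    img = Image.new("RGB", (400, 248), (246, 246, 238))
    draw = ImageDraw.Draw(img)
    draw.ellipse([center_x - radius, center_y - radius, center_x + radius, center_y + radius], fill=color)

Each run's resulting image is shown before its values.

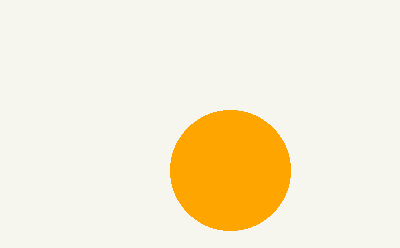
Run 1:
center_x = 230, center_y = 170, radius = 60, color = 'orange'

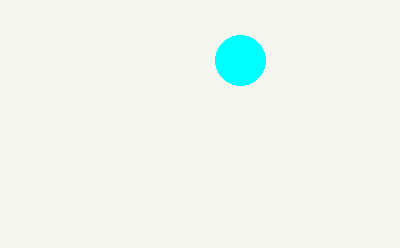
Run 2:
center_x = 240
center_y = 60
radius = 25
color = 'cyan'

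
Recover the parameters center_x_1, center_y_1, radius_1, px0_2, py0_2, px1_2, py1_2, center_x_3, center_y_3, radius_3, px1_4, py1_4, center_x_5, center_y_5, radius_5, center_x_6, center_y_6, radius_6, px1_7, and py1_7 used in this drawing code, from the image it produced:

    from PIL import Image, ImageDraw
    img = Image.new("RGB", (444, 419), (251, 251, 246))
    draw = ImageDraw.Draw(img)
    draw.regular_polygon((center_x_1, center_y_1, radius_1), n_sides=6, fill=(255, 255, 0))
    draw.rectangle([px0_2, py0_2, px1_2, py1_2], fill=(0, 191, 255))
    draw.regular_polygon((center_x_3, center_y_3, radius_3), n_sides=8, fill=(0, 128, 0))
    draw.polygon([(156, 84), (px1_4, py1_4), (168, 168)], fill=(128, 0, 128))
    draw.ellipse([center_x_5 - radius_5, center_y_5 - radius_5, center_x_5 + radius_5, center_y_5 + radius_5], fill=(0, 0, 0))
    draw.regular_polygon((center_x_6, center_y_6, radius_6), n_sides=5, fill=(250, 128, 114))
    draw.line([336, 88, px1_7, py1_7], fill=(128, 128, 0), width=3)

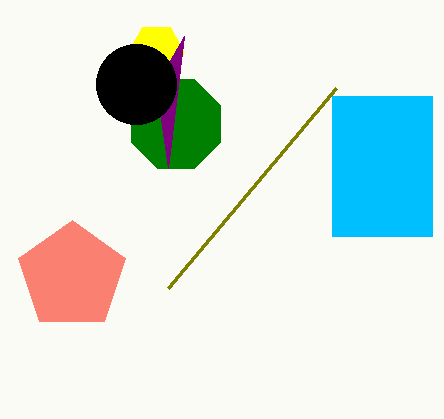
center_x_1 = 156; center_y_1 = 52; radius_1 = 28; px0_2 = 332; py0_2 = 96; px1_2 = 432; py1_2 = 236; center_x_3 = 176; center_y_3 = 124; radius_3 = 48; px1_4 = 184; py1_4 = 36; center_x_5 = 136; center_y_5 = 84; radius_5 = 40; center_x_6 = 72; center_y_6 = 276; radius_6 = 56; px1_7 = 168; py1_7 = 288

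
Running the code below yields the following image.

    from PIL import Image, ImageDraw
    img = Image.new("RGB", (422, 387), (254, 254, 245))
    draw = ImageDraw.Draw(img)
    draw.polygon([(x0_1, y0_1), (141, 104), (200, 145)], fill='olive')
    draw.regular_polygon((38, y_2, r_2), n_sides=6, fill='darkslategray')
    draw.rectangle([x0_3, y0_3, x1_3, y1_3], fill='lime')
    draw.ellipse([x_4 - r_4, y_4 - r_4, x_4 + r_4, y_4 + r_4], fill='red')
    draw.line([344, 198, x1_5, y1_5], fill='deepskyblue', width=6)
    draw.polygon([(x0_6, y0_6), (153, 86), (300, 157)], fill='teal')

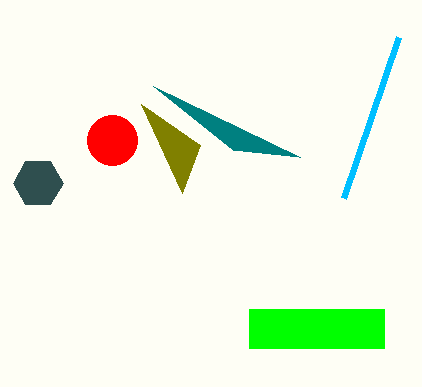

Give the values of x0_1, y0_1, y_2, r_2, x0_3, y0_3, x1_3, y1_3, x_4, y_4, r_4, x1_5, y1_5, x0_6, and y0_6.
x0_1 = 182, y0_1 = 193, y_2 = 183, r_2 = 25, x0_3 = 249, y0_3 = 309, x1_3 = 384, y1_3 = 348, x_4 = 112, y_4 = 140, r_4 = 25, x1_5 = 399, y1_5 = 37, x0_6 = 233, y0_6 = 150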